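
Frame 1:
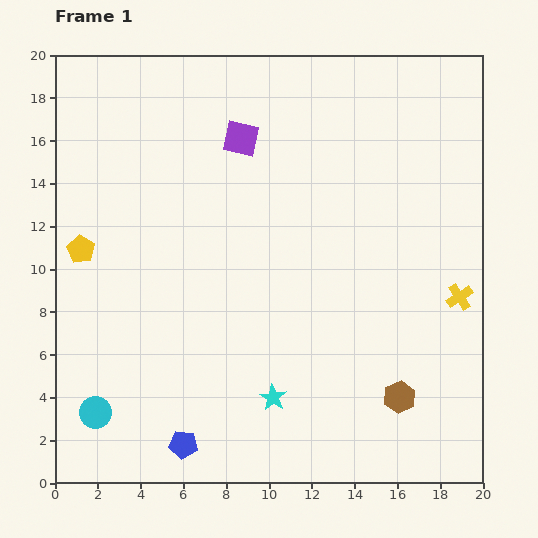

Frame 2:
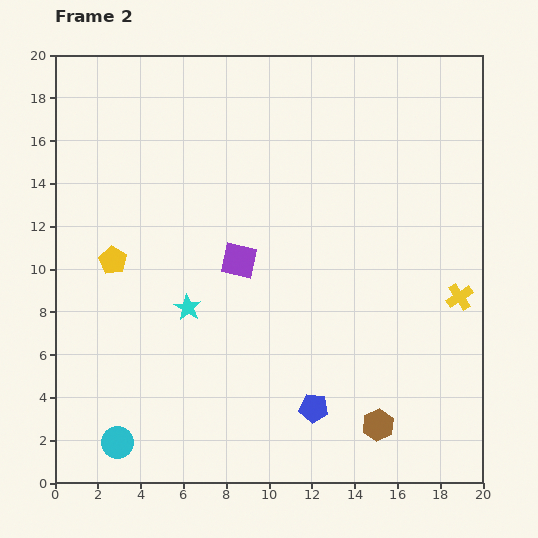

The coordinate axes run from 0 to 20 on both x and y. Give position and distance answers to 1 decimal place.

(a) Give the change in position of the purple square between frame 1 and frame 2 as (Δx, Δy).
(-0.1, -5.7)

The purple square was at (8.7, 16.1) in frame 1 and (8.6, 10.4) in frame 2.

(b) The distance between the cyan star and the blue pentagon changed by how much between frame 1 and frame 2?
+2.8

Distance in frame 1: 4.7. Distance in frame 2: 7.5.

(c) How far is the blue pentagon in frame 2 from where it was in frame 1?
6.3

The blue pentagon moved from (6.0, 1.8) to (12.1, 3.5), a distance of √(6.1² + 1.7²) ≈ 6.3.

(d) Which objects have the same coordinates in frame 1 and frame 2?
the yellow cross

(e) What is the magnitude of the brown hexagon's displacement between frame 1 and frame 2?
1.6

The brown hexagon moved from (16.1, 4.0) to (15.1, 2.7), a distance of √(1.0² + 1.3²) ≈ 1.6.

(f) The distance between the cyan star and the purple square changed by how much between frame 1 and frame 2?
-8.9

Distance in frame 1: 12.2. Distance in frame 2: 3.3.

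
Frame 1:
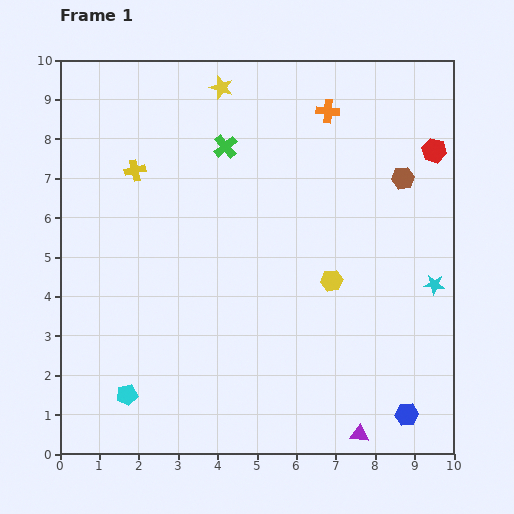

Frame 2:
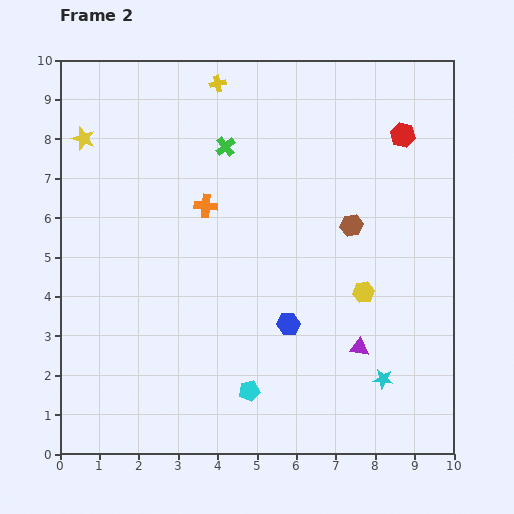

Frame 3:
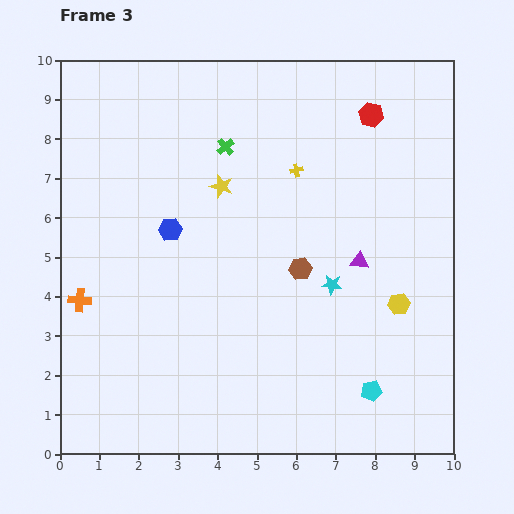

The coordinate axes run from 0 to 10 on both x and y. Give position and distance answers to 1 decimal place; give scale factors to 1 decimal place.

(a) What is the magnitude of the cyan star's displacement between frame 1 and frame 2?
2.7

The cyan star moved from (9.5, 4.3) to (8.2, 1.9), a distance of √(1.3² + 2.4²) ≈ 2.7.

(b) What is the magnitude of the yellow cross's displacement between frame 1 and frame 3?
4.1

The yellow cross moved from (1.9, 7.2) to (6.0, 7.2), a distance of √(4.1² + 0.0²) ≈ 4.1.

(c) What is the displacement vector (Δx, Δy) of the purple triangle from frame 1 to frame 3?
(0.0, 4.4)

The purple triangle was at (7.6, 0.5) in frame 1 and (7.6, 4.9) in frame 3.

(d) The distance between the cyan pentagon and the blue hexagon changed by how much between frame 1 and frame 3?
-0.6

Distance in frame 1: 7.1. Distance in frame 3: 6.5.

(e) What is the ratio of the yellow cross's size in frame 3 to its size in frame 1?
0.6×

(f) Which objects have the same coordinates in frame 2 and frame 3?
the green cross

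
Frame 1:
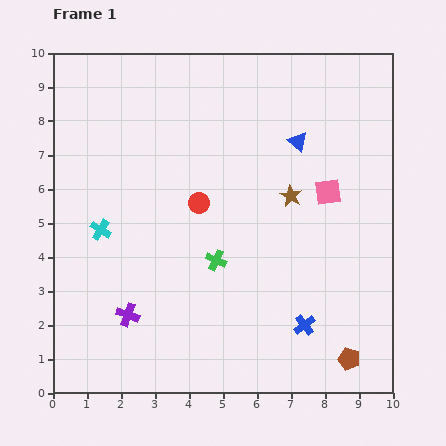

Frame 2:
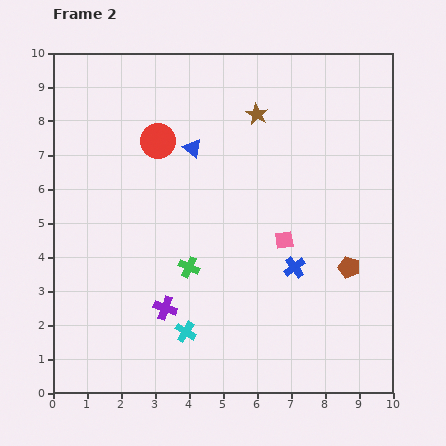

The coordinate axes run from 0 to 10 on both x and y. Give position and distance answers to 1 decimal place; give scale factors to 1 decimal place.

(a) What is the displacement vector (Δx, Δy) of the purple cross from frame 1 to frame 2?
(1.1, 0.2)

The purple cross was at (2.2, 2.3) in frame 1 and (3.3, 2.5) in frame 2.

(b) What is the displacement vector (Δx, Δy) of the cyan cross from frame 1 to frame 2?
(2.5, -3.0)

The cyan cross was at (1.4, 4.8) in frame 1 and (3.9, 1.8) in frame 2.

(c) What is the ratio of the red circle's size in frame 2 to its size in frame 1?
1.7×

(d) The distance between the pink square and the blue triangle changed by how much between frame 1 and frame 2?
+2.1

Distance in frame 1: 1.7. Distance in frame 2: 3.8.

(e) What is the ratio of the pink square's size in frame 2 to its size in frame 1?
0.7×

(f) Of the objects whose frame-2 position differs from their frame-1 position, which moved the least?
the green cross

(moved 0.8)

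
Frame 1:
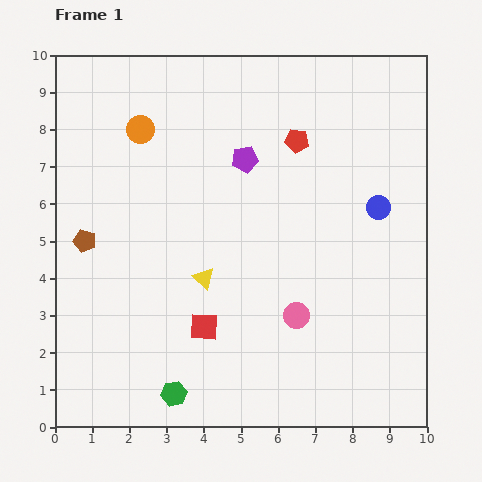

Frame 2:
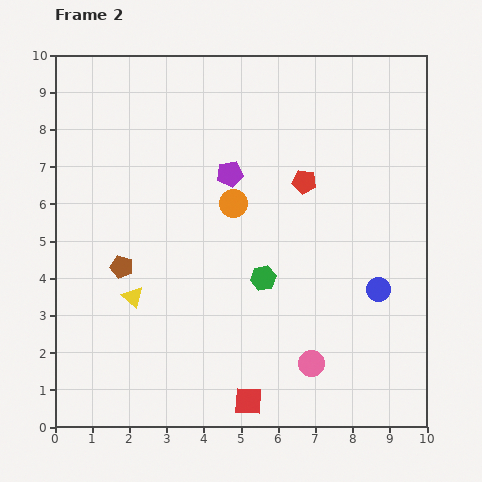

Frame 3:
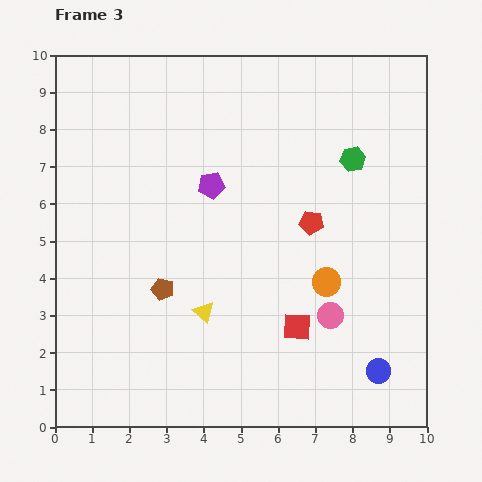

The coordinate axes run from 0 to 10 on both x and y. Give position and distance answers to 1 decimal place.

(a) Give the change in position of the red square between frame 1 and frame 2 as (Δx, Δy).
(1.2, -2.0)

The red square was at (4.0, 2.7) in frame 1 and (5.2, 0.7) in frame 2.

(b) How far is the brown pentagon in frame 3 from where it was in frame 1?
2.5

The brown pentagon moved from (0.8, 5.0) to (2.9, 3.7), a distance of √(2.1² + 1.3²) ≈ 2.5.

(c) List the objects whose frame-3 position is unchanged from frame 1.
none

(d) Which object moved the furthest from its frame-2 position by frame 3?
the green hexagon

(moved 4.0; next 3.3)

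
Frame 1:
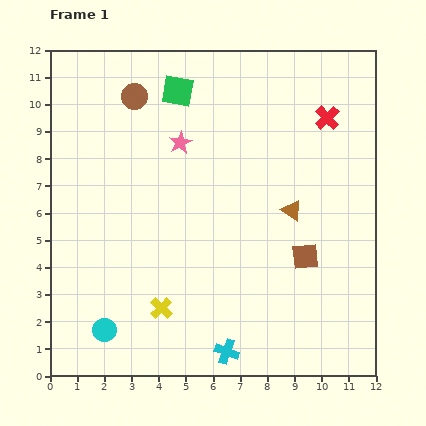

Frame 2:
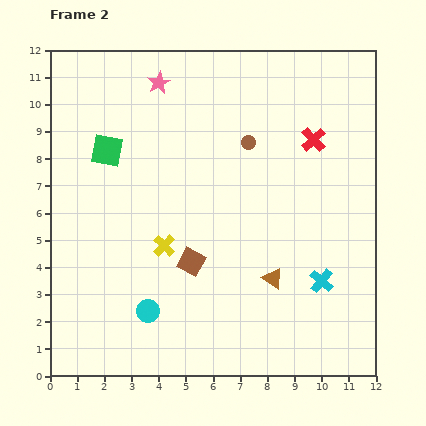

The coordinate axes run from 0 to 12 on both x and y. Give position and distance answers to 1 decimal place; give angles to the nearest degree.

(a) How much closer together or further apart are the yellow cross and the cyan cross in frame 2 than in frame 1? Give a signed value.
+3.0

Distance in frame 1: 2.9. Distance in frame 2: 5.9.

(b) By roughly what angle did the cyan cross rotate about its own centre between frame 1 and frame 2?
21° clockwise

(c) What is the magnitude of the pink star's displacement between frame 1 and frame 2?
2.3

The pink star moved from (4.8, 8.6) to (4.0, 10.8), a distance of √(0.8² + 2.2²) ≈ 2.3.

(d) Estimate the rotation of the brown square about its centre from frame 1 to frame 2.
35° clockwise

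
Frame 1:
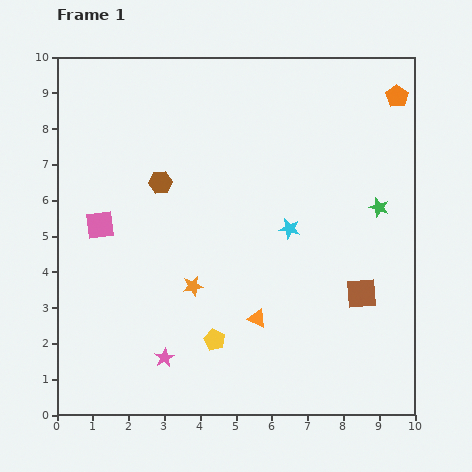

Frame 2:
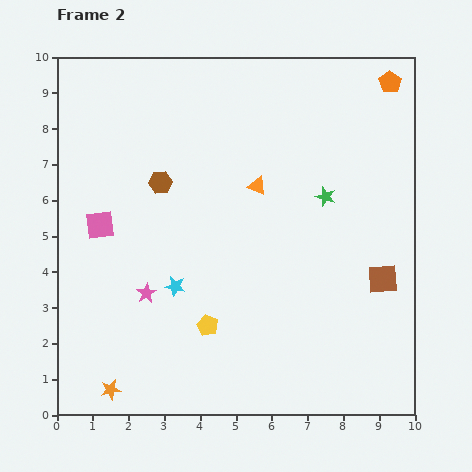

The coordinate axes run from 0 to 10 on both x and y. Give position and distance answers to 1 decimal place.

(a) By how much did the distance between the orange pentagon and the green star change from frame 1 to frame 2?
+0.6

Distance in frame 1: 3.1. Distance in frame 2: 3.7.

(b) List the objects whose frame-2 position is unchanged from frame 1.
the pink square, the brown hexagon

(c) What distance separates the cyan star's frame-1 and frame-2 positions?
3.6

The cyan star moved from (6.5, 5.2) to (3.3, 3.6), a distance of √(3.2² + 1.6²) ≈ 3.6.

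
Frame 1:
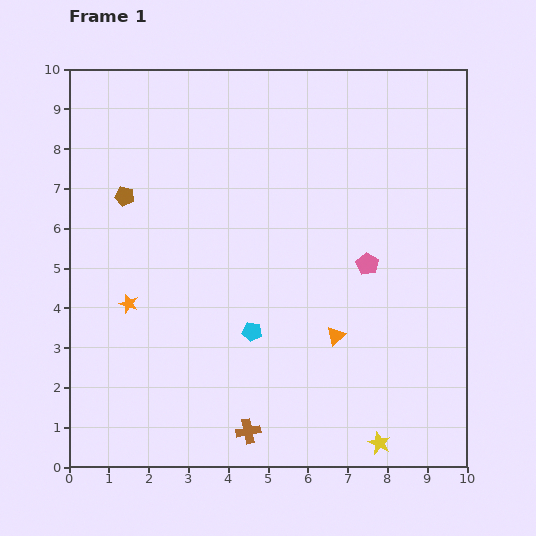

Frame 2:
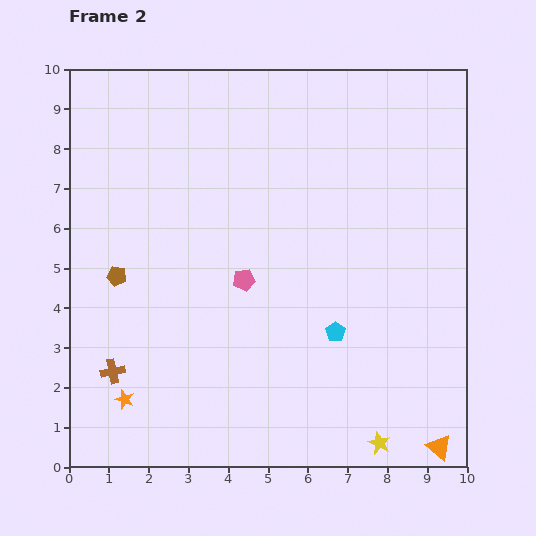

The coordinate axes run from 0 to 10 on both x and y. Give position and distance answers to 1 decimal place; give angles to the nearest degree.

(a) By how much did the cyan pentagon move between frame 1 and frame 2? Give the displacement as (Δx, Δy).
(2.1, 0.0)

The cyan pentagon was at (4.6, 3.4) in frame 1 and (6.7, 3.4) in frame 2.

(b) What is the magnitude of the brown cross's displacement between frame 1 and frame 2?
3.7

The brown cross moved from (4.5, 0.9) to (1.1, 2.4), a distance of √(3.4² + 1.5²) ≈ 3.7.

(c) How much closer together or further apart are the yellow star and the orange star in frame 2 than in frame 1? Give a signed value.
-0.7

Distance in frame 1: 7.2. Distance in frame 2: 6.5.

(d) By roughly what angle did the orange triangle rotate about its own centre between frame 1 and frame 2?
39° counter-clockwise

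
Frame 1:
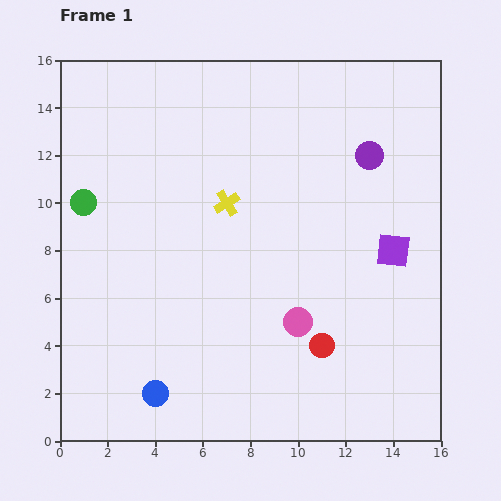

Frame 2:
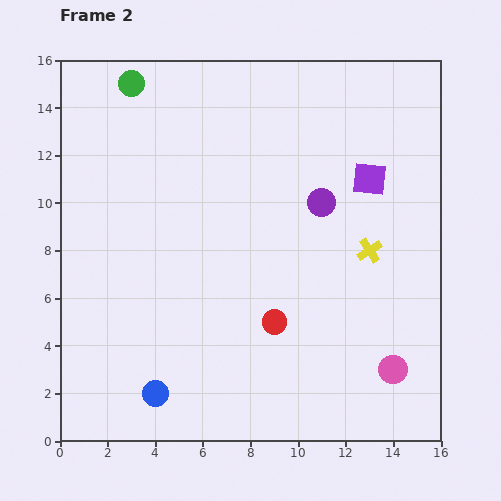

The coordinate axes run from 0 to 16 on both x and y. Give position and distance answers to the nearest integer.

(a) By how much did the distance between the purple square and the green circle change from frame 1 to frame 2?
-2

Distance in frame 1: 13. Distance in frame 2: 11.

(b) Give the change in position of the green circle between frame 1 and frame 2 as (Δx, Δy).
(2, 5)

The green circle was at (1, 10) in frame 1 and (3, 15) in frame 2.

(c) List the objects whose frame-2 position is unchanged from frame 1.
the blue circle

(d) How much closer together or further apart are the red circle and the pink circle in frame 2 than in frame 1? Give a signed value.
+4

Distance in frame 1: 1. Distance in frame 2: 5.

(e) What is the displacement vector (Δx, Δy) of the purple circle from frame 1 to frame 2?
(-2, -2)

The purple circle was at (13, 12) in frame 1 and (11, 10) in frame 2.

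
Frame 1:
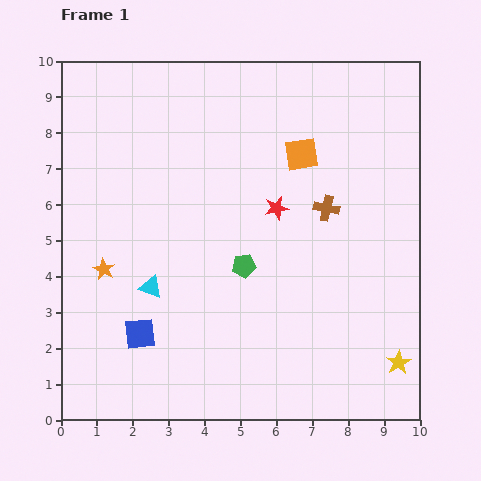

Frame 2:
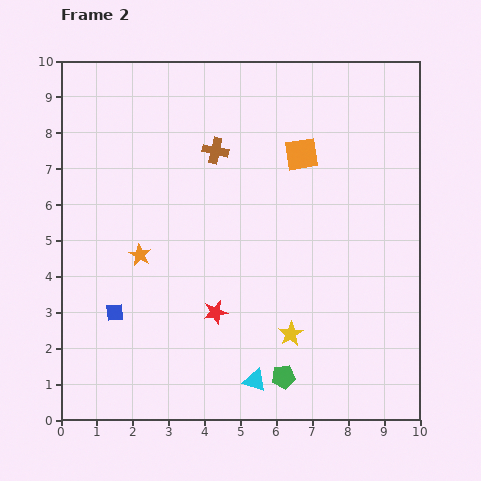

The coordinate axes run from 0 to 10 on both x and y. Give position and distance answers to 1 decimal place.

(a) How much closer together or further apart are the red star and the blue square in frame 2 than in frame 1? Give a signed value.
-2.4

Distance in frame 1: 5.2. Distance in frame 2: 2.8.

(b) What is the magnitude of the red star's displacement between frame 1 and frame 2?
3.4

The red star moved from (6.0, 5.9) to (4.3, 3.0), a distance of √(1.7² + 2.9²) ≈ 3.4.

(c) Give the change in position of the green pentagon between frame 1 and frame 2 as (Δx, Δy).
(1.1, -3.1)

The green pentagon was at (5.1, 4.3) in frame 1 and (6.2, 1.2) in frame 2.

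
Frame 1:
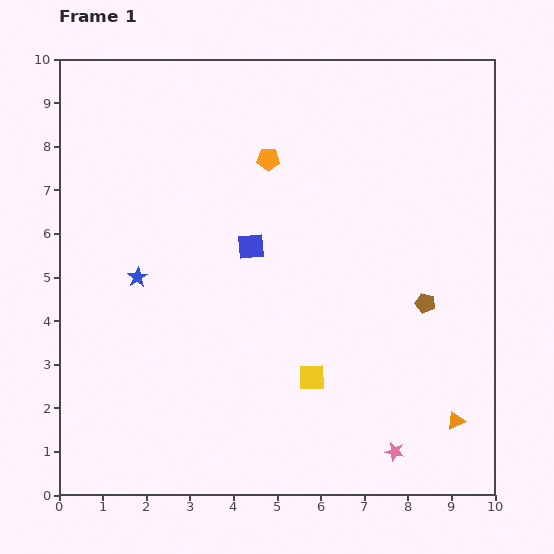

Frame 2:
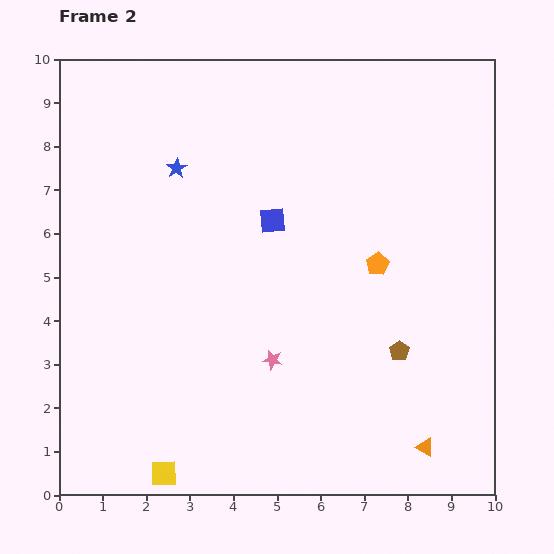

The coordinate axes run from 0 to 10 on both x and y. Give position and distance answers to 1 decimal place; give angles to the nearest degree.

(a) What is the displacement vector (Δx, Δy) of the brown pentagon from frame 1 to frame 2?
(-0.6, -1.1)

The brown pentagon was at (8.4, 4.4) in frame 1 and (7.8, 3.3) in frame 2.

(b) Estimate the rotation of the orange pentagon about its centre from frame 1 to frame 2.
31° counter-clockwise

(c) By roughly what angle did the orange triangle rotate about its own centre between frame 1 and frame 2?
54° clockwise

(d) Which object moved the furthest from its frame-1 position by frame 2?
the yellow square

(moved 4.0; next 3.5)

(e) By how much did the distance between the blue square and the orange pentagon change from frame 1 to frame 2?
+0.6

Distance in frame 1: 2.0. Distance in frame 2: 2.6.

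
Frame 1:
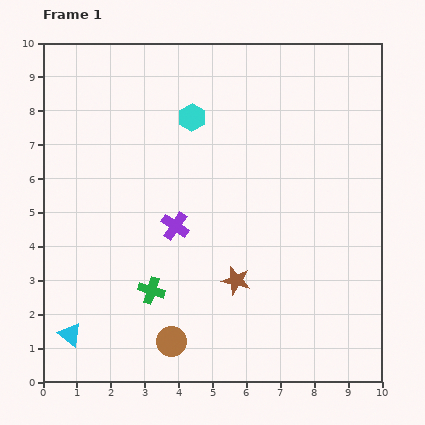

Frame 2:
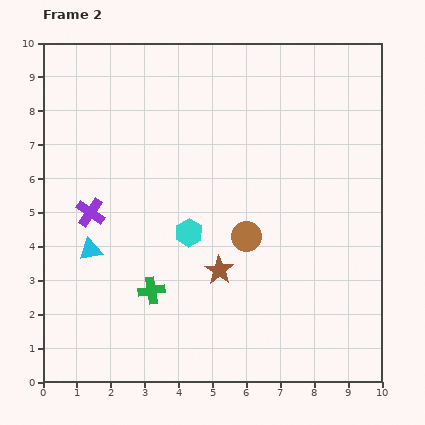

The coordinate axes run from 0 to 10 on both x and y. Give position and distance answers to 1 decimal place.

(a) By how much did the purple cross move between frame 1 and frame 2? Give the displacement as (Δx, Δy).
(-2.5, 0.4)

The purple cross was at (3.9, 4.6) in frame 1 and (1.4, 5.0) in frame 2.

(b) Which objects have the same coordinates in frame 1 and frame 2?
the green cross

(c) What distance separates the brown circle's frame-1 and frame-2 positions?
3.8

The brown circle moved from (3.8, 1.2) to (6.0, 4.3), a distance of √(2.2² + 3.1²) ≈ 3.8.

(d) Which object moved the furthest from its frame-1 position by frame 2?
the brown circle

(moved 3.8; next 3.4)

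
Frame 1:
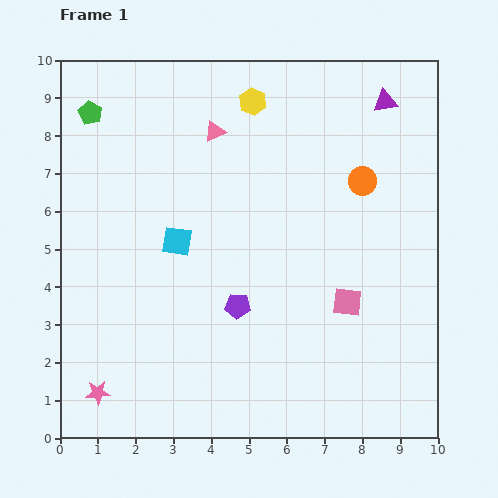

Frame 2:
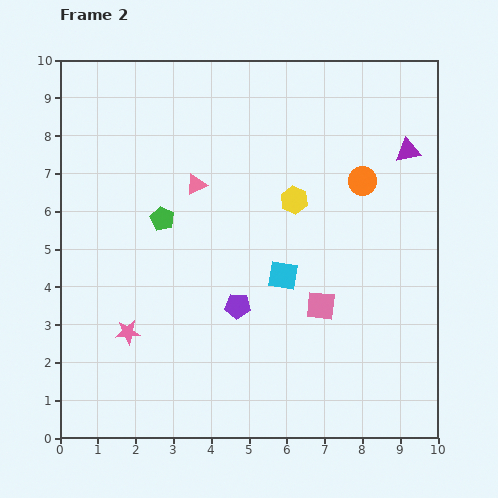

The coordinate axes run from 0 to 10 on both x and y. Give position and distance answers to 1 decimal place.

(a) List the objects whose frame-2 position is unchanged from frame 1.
the purple pentagon, the orange circle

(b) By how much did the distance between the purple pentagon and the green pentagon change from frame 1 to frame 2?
-3.4

Distance in frame 1: 6.4. Distance in frame 2: 3.0.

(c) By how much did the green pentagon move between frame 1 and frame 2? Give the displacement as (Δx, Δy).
(1.9, -2.8)

The green pentagon was at (0.8, 8.6) in frame 1 and (2.7, 5.8) in frame 2.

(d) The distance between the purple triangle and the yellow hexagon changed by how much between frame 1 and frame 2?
-0.2

Distance in frame 1: 3.5. Distance in frame 2: 3.3.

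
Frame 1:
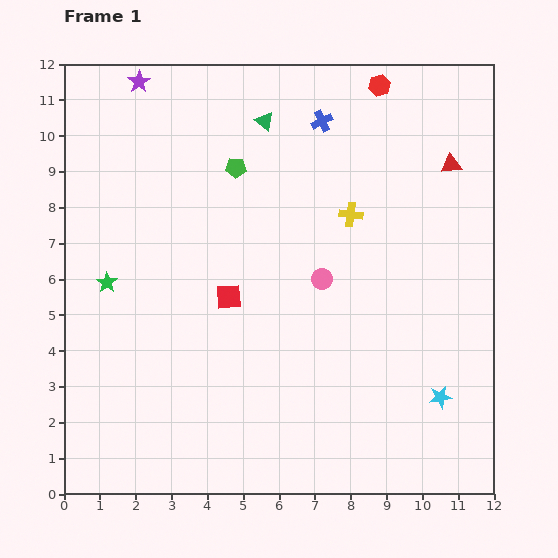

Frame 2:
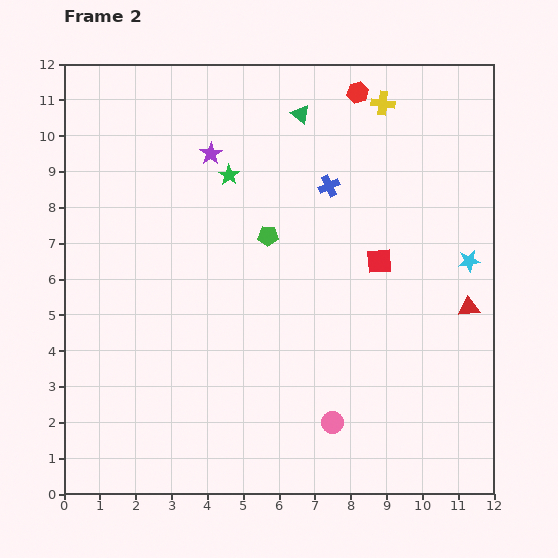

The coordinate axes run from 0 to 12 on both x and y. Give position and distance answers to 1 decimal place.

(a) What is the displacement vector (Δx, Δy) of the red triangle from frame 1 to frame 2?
(0.5, -4.0)

The red triangle was at (10.8, 9.2) in frame 1 and (11.3, 5.2) in frame 2.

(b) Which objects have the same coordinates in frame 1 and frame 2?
none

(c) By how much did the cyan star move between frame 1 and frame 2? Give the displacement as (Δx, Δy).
(0.8, 3.8)

The cyan star was at (10.5, 2.7) in frame 1 and (11.3, 6.5) in frame 2.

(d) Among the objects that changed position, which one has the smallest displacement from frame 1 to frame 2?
the red hexagon

(moved 0.6)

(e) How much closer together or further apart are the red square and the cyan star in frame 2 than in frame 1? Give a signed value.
-4.0

Distance in frame 1: 6.5. Distance in frame 2: 2.5.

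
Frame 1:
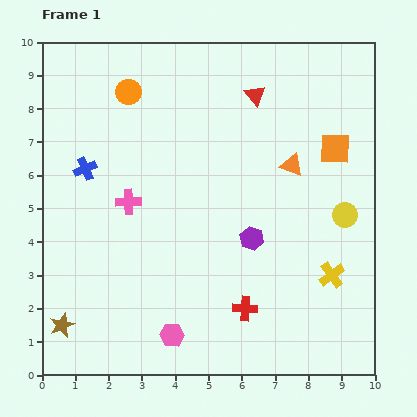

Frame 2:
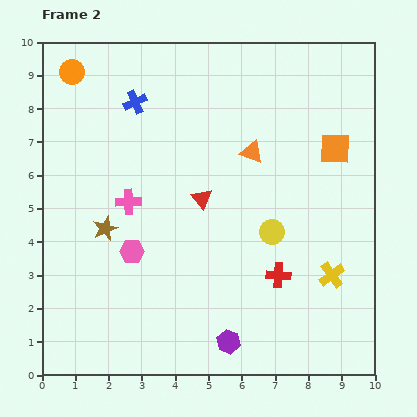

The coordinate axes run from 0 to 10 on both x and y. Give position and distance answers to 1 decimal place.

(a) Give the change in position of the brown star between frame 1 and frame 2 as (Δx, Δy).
(1.3, 2.9)

The brown star was at (0.6, 1.5) in frame 1 and (1.9, 4.4) in frame 2.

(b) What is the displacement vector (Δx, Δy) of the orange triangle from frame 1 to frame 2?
(-1.2, 0.4)

The orange triangle was at (7.5, 6.3) in frame 1 and (6.3, 6.7) in frame 2.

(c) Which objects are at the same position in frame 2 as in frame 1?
the yellow cross, the pink cross, the orange square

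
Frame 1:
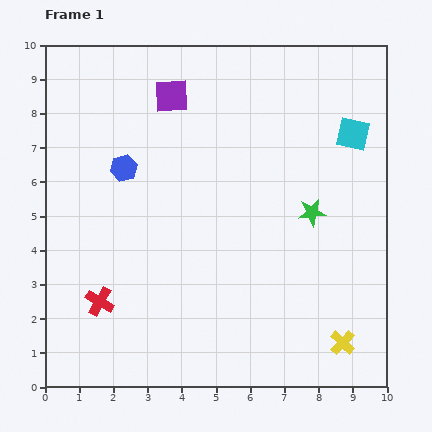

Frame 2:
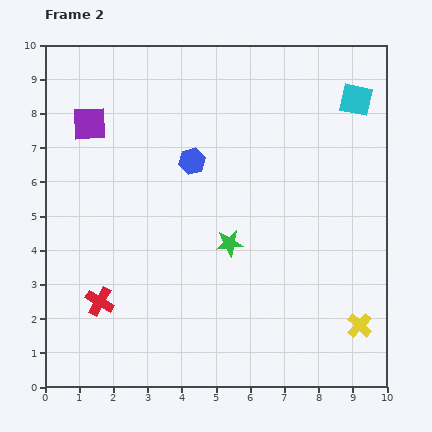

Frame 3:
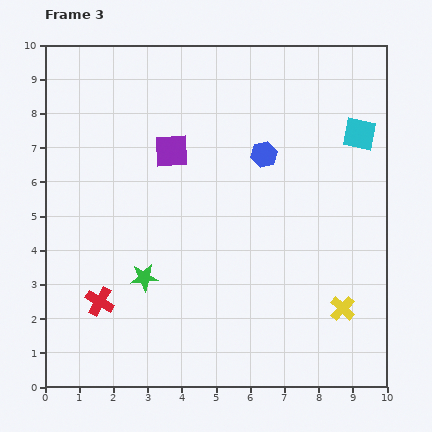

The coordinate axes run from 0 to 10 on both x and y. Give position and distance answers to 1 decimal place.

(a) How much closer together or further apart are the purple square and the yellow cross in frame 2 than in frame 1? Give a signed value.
+1.1

Distance in frame 1: 8.8. Distance in frame 2: 9.9.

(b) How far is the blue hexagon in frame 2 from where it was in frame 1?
2.0

The blue hexagon moved from (2.3, 6.4) to (4.3, 6.6), a distance of √(2.0² + 0.2²) ≈ 2.0.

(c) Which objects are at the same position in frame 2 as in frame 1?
the red cross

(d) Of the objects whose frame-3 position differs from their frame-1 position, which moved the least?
the cyan square

(moved 0.2)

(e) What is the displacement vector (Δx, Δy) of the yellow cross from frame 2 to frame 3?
(-0.5, 0.5)

The yellow cross was at (9.2, 1.8) in frame 2 and (8.7, 2.3) in frame 3.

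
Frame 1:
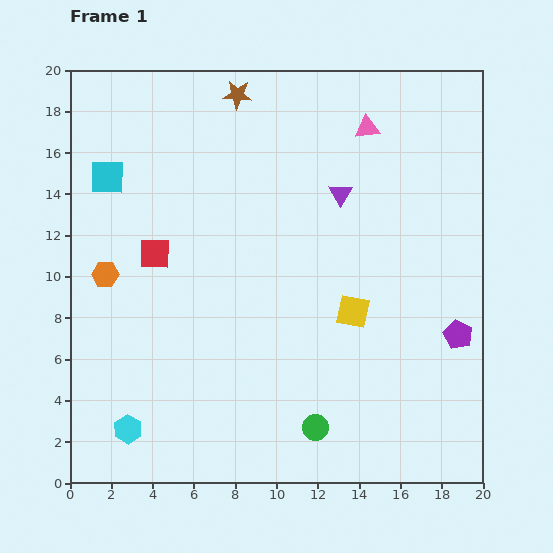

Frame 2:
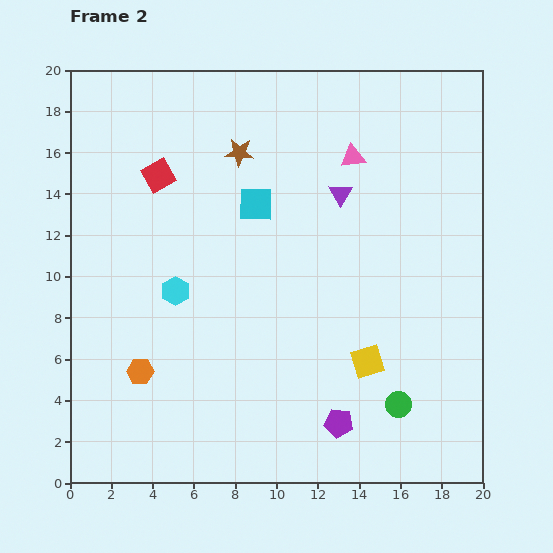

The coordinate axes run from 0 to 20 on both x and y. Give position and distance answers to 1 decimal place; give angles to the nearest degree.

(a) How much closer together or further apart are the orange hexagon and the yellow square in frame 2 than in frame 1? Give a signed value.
-1.1

Distance in frame 1: 12.1. Distance in frame 2: 11.0.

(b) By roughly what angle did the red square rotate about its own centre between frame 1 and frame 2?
30° counter-clockwise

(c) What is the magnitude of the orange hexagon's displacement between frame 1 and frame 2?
5.0

The orange hexagon moved from (1.7, 10.1) to (3.4, 5.4), a distance of √(1.7² + 4.7²) ≈ 5.0.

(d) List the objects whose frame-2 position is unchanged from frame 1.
the purple triangle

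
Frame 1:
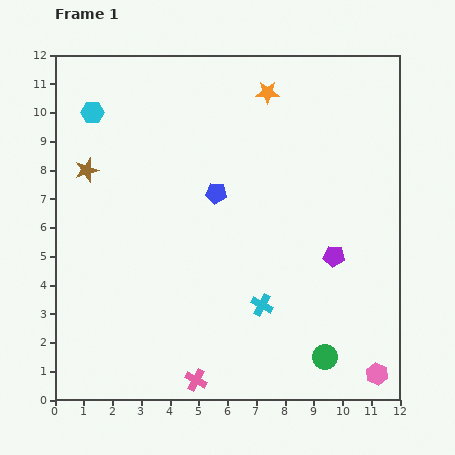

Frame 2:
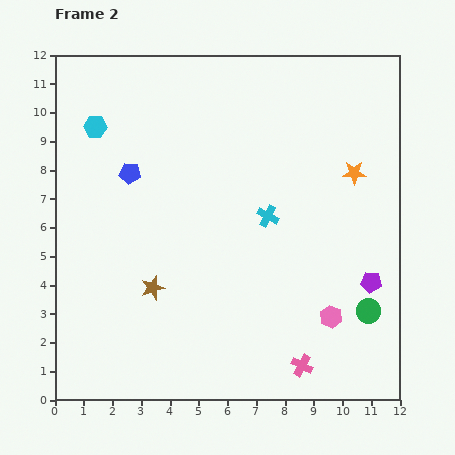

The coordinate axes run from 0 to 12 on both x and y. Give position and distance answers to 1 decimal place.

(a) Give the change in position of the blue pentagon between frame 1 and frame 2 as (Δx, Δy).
(-3.0, 0.7)

The blue pentagon was at (5.6, 7.2) in frame 1 and (2.6, 7.9) in frame 2.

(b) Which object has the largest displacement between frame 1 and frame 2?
the brown star

(moved 4.7; next 4.1)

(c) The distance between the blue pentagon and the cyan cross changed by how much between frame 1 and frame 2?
+0.8

Distance in frame 1: 4.2. Distance in frame 2: 5.0.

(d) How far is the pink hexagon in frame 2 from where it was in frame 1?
2.6

The pink hexagon moved from (11.2, 0.9) to (9.6, 2.9), a distance of √(1.6² + 2.0²) ≈ 2.6.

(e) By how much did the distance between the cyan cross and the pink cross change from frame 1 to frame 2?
+1.8

Distance in frame 1: 3.5. Distance in frame 2: 5.3.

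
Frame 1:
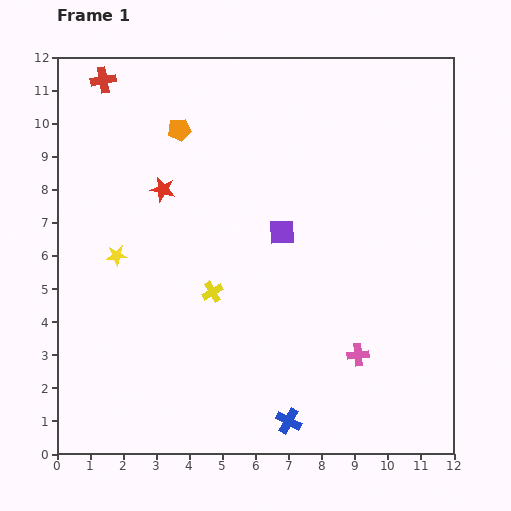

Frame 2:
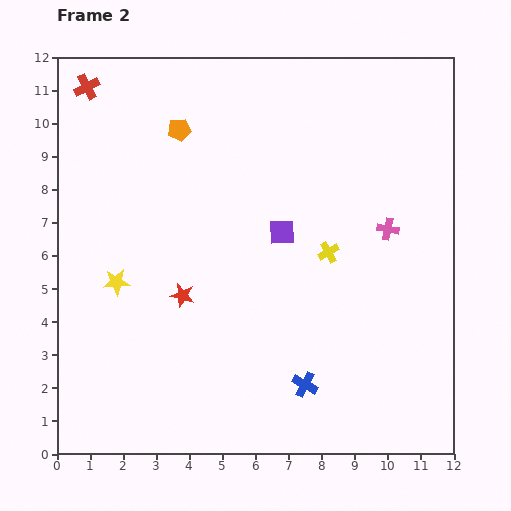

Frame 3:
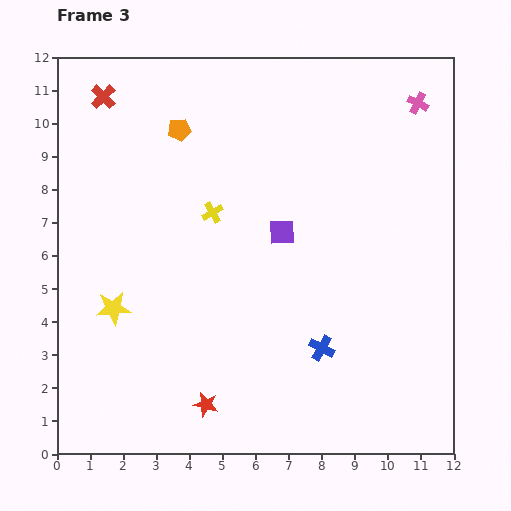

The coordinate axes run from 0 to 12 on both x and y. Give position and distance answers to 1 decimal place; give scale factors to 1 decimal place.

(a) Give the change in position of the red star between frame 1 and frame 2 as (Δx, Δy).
(0.6, -3.2)

The red star was at (3.2, 8.0) in frame 1 and (3.8, 4.8) in frame 2.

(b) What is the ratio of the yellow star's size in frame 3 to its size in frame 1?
1.7×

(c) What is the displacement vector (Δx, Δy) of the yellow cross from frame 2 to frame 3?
(-3.5, 1.2)

The yellow cross was at (8.2, 6.1) in frame 2 and (4.7, 7.3) in frame 3.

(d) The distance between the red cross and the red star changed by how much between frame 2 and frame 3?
+2.9

Distance in frame 2: 6.9. Distance in frame 3: 9.8.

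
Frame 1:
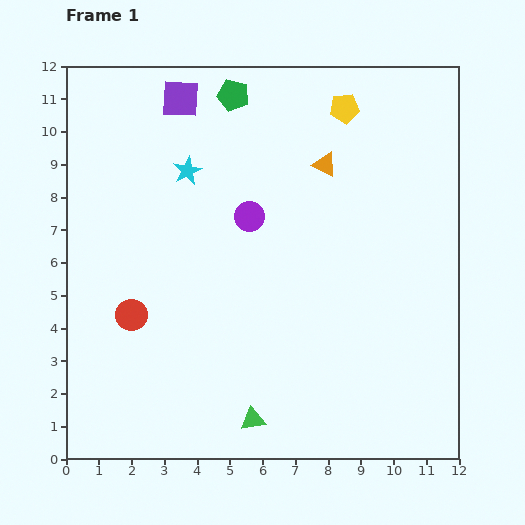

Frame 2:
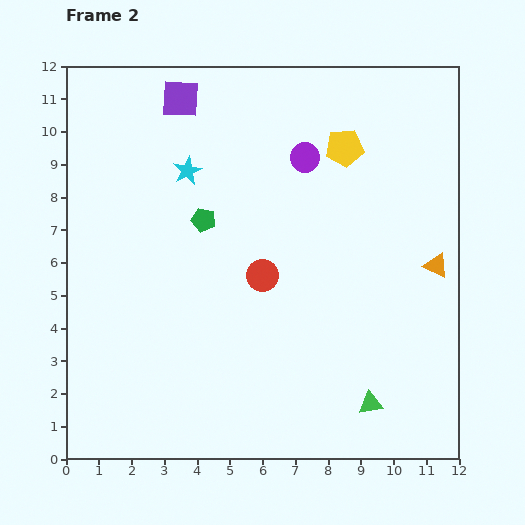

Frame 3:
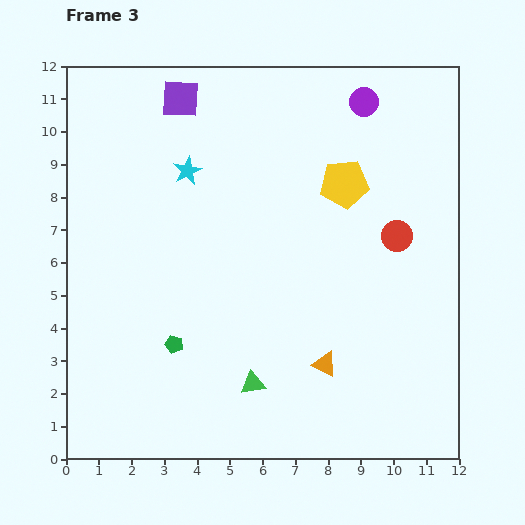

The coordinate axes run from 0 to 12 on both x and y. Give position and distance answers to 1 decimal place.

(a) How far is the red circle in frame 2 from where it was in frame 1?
4.2

The red circle moved from (2.0, 4.4) to (6.0, 5.6), a distance of √(4.0² + 1.2²) ≈ 4.2.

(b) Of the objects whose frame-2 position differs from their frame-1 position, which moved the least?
the yellow pentagon

(moved 1.2)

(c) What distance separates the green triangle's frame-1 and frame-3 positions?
1.1

The green triangle moved from (5.7, 1.2) to (5.7, 2.3), a distance of √(0.0² + 1.1²) ≈ 1.1.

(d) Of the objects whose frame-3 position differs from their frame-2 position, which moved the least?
the yellow pentagon

(moved 1.1)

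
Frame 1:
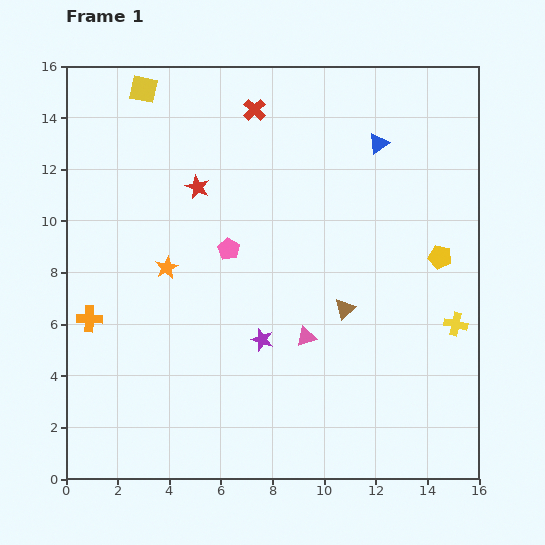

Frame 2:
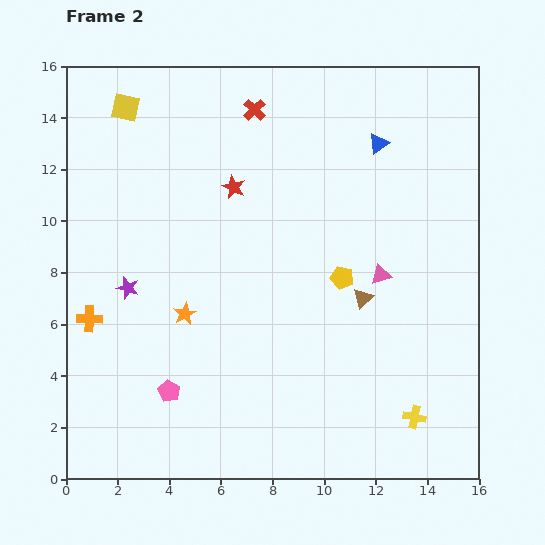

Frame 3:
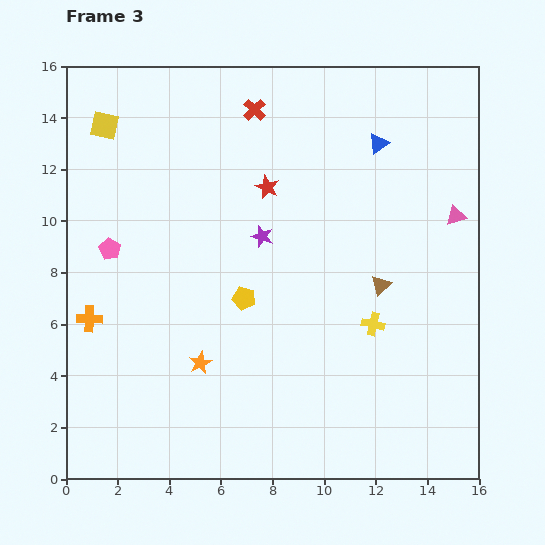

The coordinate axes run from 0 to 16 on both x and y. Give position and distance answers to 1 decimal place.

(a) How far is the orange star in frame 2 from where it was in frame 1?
1.9

The orange star moved from (3.9, 8.2) to (4.6, 6.4), a distance of √(0.7² + 1.8²) ≈ 1.9.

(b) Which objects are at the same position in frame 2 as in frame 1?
the red cross, the orange cross, the blue triangle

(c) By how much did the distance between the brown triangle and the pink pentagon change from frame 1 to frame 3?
+5.5

Distance in frame 1: 5.1. Distance in frame 3: 10.6.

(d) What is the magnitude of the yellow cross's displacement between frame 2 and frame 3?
3.9

The yellow cross moved from (13.5, 2.4) to (11.9, 6.0), a distance of √(1.6² + 3.6²) ≈ 3.9.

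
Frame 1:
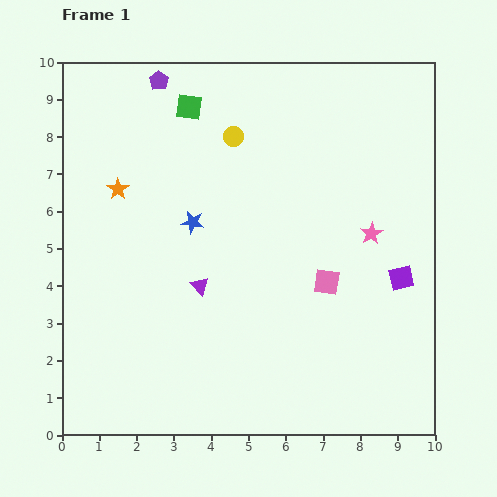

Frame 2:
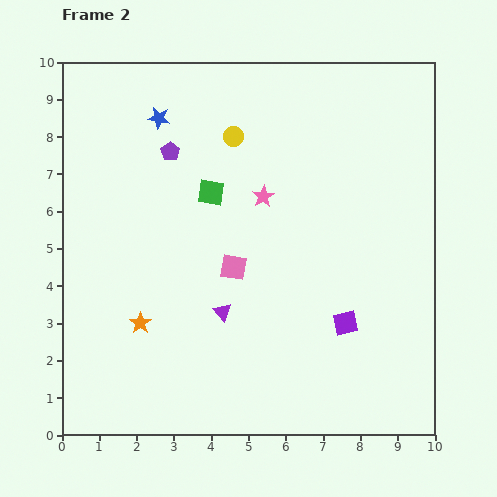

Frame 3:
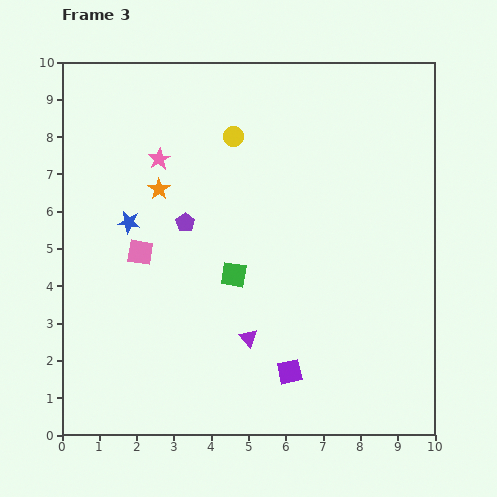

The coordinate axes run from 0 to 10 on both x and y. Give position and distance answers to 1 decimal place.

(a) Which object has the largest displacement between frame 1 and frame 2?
the orange star

(moved 3.6; next 3.1)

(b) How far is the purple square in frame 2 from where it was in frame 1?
1.9

The purple square moved from (9.1, 4.2) to (7.6, 3.0), a distance of √(1.5² + 1.2²) ≈ 1.9.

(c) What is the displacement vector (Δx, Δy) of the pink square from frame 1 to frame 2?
(-2.5, 0.4)

The pink square was at (7.1, 4.1) in frame 1 and (4.6, 4.5) in frame 2.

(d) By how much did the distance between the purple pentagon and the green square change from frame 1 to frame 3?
+0.8

Distance in frame 1: 1.1. Distance in frame 3: 1.9.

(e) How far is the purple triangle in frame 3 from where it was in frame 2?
1.0

The purple triangle moved from (4.3, 3.3) to (5.0, 2.6), a distance of √(0.7² + 0.7²) ≈ 1.0.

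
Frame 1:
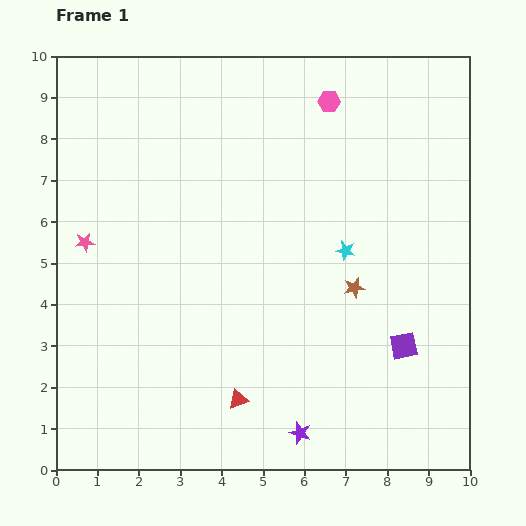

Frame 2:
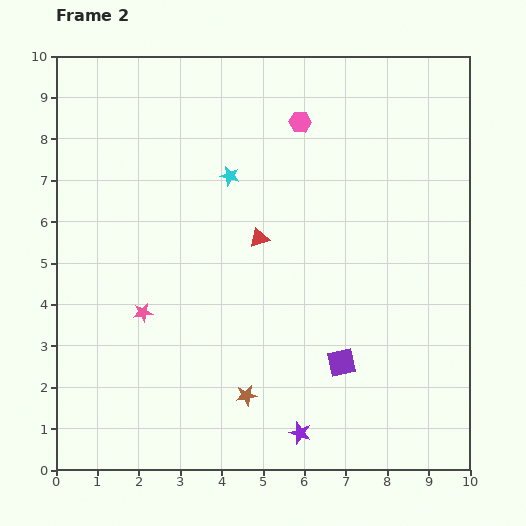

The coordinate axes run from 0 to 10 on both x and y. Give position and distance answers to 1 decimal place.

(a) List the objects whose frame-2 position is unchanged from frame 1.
the purple star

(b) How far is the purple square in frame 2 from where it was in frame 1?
1.6

The purple square moved from (8.4, 3.0) to (6.9, 2.6), a distance of √(1.5² + 0.4²) ≈ 1.6.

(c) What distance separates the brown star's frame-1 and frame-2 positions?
3.7

The brown star moved from (7.2, 4.4) to (4.6, 1.8), a distance of √(2.6² + 2.6²) ≈ 3.7.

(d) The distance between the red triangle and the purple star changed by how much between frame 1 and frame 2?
+3.1

Distance in frame 1: 1.7. Distance in frame 2: 4.8.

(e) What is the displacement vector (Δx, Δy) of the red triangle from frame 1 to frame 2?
(0.5, 3.9)

The red triangle was at (4.4, 1.7) in frame 1 and (4.9, 5.6) in frame 2.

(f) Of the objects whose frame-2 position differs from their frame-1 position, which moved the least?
the pink hexagon

(moved 0.9)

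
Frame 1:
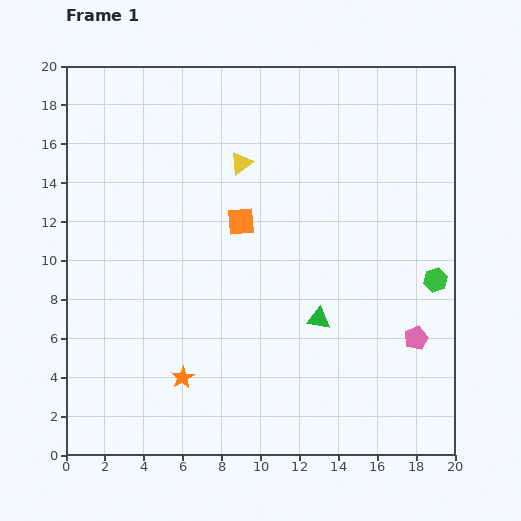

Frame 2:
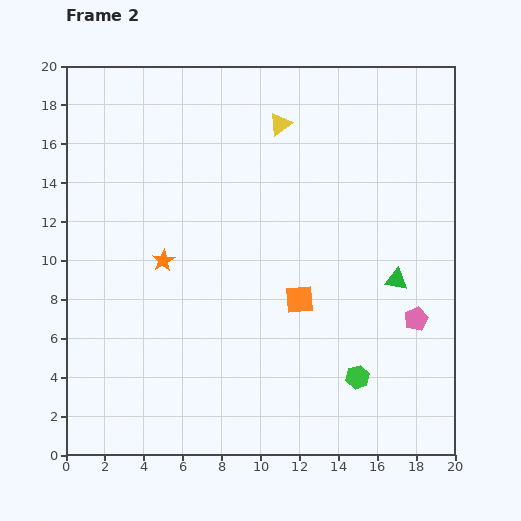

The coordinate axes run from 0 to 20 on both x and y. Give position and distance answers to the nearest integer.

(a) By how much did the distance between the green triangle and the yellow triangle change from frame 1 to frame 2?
+1

Distance in frame 1: 9. Distance in frame 2: 10.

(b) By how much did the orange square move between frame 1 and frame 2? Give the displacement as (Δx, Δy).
(3, -4)

The orange square was at (9, 12) in frame 1 and (12, 8) in frame 2.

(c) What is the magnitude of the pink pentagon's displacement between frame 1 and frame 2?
1

The pink pentagon moved from (18, 6) to (18, 7), a distance of √(0² + 1²) ≈ 1.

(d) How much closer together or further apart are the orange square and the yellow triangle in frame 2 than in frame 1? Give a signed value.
+6

Distance in frame 1: 3. Distance in frame 2: 9.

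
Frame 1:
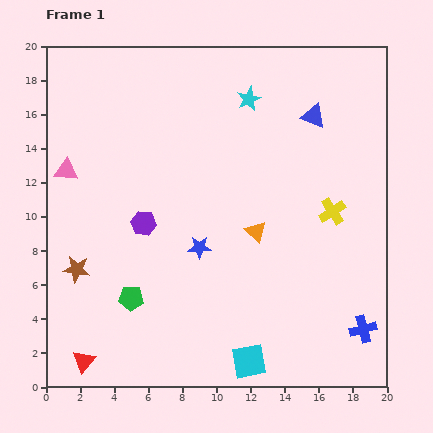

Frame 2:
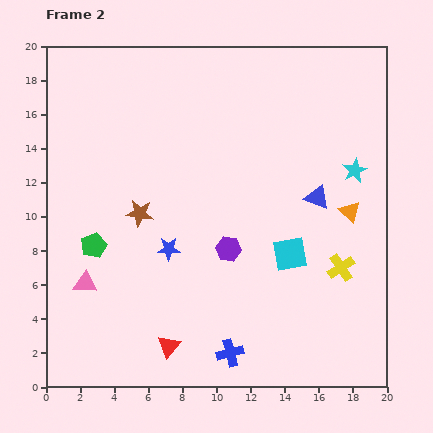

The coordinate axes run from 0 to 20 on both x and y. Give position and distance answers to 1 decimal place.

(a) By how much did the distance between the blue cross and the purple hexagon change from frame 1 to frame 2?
-8.2

Distance in frame 1: 14.3. Distance in frame 2: 6.1.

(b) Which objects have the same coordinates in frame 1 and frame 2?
none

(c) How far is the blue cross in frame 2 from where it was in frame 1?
7.9

The blue cross moved from (18.6, 3.4) to (10.8, 2.0), a distance of √(7.8² + 1.4²) ≈ 7.9.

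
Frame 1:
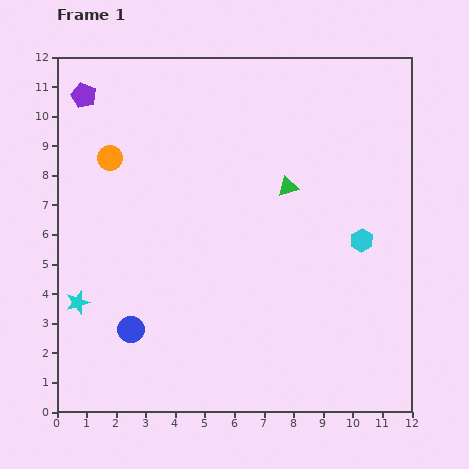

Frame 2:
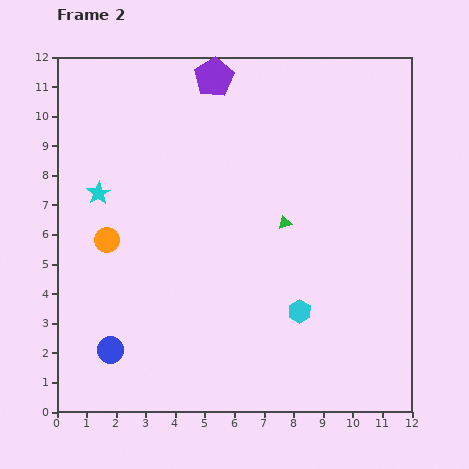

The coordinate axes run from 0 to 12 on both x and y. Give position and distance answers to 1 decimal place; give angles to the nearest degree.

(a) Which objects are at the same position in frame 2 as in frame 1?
none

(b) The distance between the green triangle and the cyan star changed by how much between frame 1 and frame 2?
-1.7

Distance in frame 1: 8.1. Distance in frame 2: 6.4.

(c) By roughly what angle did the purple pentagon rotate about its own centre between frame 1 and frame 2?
17° clockwise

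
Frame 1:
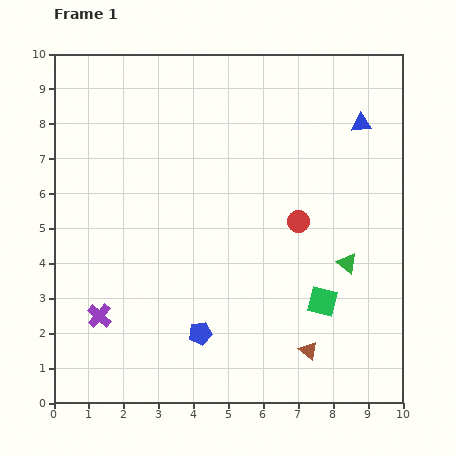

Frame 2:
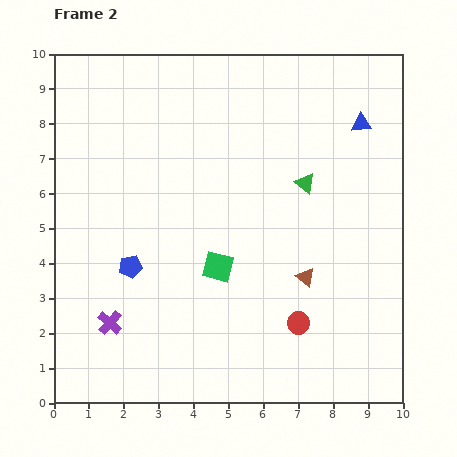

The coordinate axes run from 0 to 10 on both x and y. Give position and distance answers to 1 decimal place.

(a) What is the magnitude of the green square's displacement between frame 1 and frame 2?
3.2

The green square moved from (7.7, 2.9) to (4.7, 3.9), a distance of √(3.0² + 1.0²) ≈ 3.2.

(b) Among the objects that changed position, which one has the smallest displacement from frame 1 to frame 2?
the purple cross

(moved 0.4)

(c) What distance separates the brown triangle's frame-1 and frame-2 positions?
2.1

The brown triangle moved from (7.3, 1.5) to (7.2, 3.6), a distance of √(0.1² + 2.1²) ≈ 2.1.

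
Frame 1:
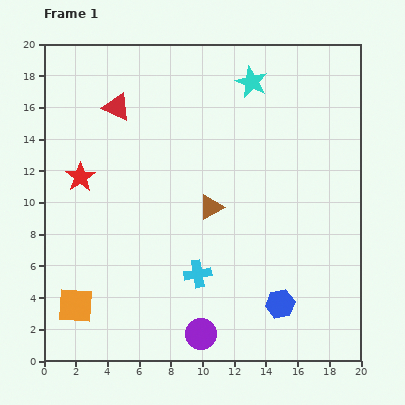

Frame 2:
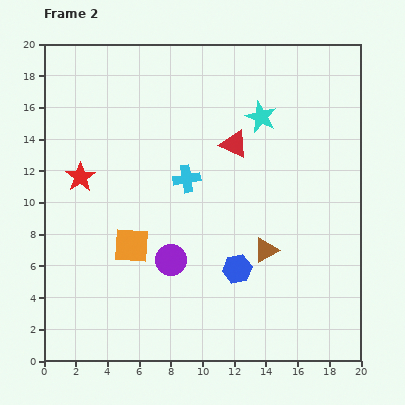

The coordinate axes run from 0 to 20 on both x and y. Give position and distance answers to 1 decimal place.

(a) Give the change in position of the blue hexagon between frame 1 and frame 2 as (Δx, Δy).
(-2.7, 2.2)

The blue hexagon was at (14.9, 3.6) in frame 1 and (12.2, 5.8) in frame 2.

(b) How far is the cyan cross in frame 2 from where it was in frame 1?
6.0

The cyan cross moved from (9.7, 5.5) to (9.0, 11.5), a distance of √(0.7² + 6.0²) ≈ 6.0.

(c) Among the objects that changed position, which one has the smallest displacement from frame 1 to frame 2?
the cyan star

(moved 2.3)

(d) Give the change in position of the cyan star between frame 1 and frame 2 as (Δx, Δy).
(0.6, -2.2)

The cyan star was at (13.1, 17.6) in frame 1 and (13.7, 15.4) in frame 2.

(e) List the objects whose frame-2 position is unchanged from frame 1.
the red star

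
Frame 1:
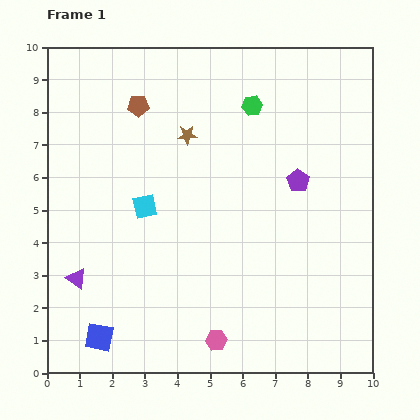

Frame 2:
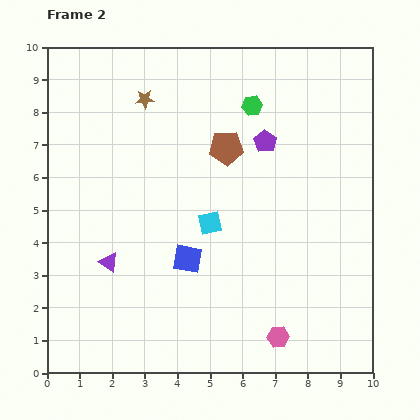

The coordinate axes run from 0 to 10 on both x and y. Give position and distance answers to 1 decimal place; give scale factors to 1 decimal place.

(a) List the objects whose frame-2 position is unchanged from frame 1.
the green hexagon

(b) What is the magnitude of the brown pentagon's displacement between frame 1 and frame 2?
3.0

The brown pentagon moved from (2.8, 8.2) to (5.5, 6.9), a distance of √(2.7² + 1.3²) ≈ 3.0.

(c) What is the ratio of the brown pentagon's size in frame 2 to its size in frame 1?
1.6×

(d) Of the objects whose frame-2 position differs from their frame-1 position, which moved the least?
the purple triangle

(moved 1.1)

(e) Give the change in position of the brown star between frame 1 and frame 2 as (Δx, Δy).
(-1.3, 1.1)

The brown star was at (4.3, 7.3) in frame 1 and (3.0, 8.4) in frame 2.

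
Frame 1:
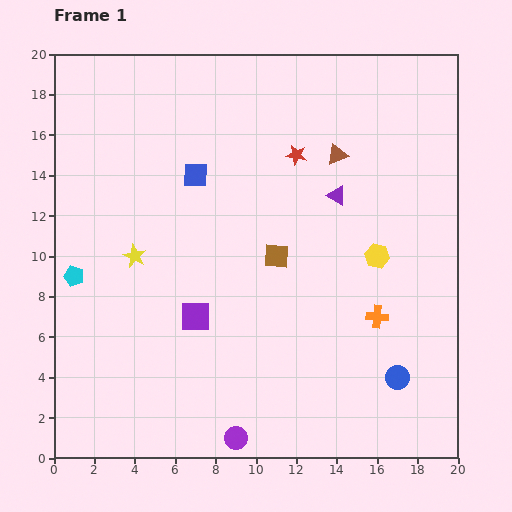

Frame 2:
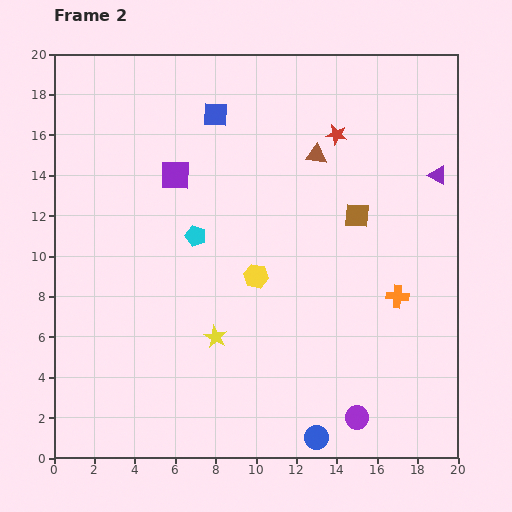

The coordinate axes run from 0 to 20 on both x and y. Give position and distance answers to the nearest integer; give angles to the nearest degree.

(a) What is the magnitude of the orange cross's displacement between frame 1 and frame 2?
1

The orange cross moved from (16, 7) to (17, 8), a distance of √(1² + 1²) ≈ 1.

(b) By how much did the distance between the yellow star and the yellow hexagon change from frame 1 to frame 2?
-8

Distance in frame 1: 12. Distance in frame 2: 4.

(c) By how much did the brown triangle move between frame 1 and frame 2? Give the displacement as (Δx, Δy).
(-1, 0)

The brown triangle was at (14, 15) in frame 1 and (13, 15) in frame 2.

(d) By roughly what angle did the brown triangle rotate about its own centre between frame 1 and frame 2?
28° clockwise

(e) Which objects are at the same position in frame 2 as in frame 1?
none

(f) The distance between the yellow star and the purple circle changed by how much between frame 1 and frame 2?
-2

Distance in frame 1: 10. Distance in frame 2: 8.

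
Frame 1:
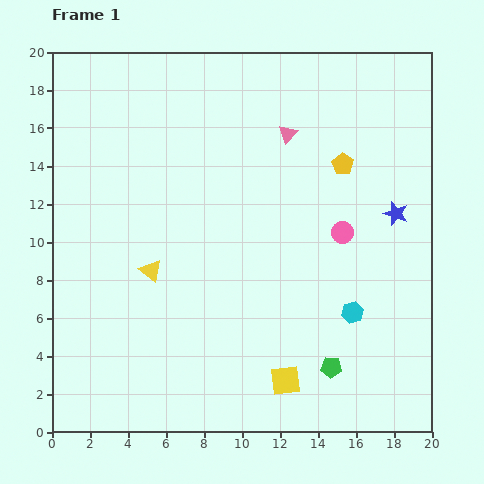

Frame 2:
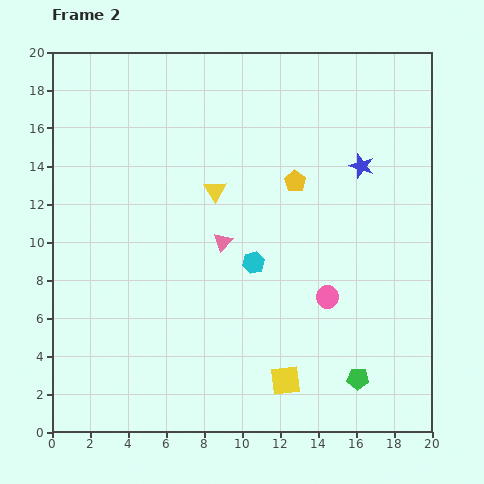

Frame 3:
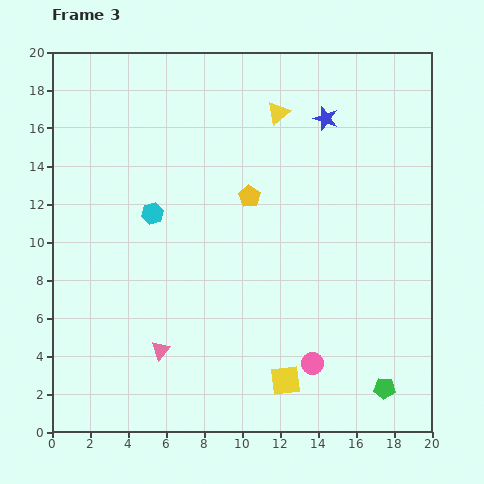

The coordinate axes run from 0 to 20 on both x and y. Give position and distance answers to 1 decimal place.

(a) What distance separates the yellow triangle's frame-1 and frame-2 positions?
5.4

The yellow triangle moved from (5.2, 8.5) to (8.6, 12.7), a distance of √(3.4² + 4.2²) ≈ 5.4.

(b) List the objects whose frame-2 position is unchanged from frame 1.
the yellow square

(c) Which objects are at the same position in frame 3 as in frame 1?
the yellow square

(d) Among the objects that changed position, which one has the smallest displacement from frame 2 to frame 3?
the green pentagon

(moved 1.5)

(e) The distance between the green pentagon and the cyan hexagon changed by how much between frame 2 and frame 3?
+7.1

Distance in frame 2: 8.2. Distance in frame 3: 15.3.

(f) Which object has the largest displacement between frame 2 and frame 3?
the pink triangle

(moved 6.6; next 5.9)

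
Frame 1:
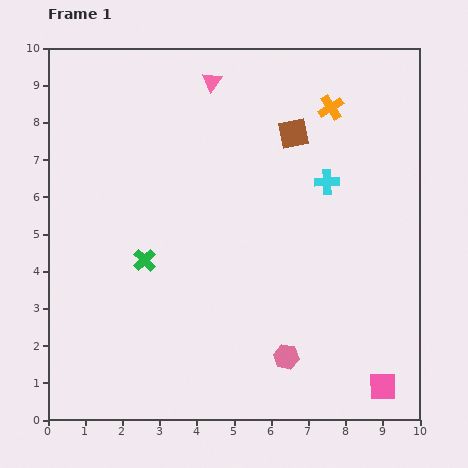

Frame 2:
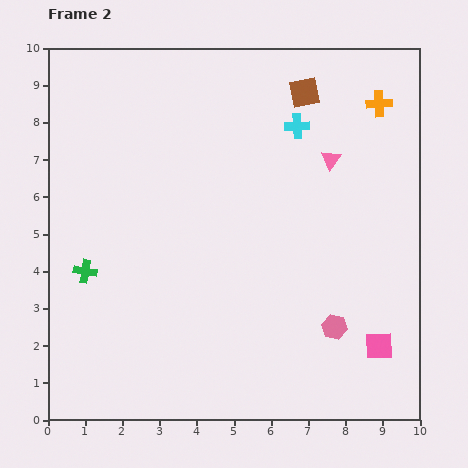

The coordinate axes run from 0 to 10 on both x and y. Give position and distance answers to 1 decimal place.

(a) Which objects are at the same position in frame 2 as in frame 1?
none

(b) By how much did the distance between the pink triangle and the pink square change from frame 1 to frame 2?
-4.2

Distance in frame 1: 9.4. Distance in frame 2: 5.2.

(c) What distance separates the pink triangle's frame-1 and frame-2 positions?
3.8

The pink triangle moved from (4.4, 9.1) to (7.6, 7.0), a distance of √(3.2² + 2.1²) ≈ 3.8.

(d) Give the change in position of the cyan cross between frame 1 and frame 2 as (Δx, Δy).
(-0.8, 1.5)

The cyan cross was at (7.5, 6.4) in frame 1 and (6.7, 7.9) in frame 2.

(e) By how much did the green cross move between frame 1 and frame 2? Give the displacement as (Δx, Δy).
(-1.6, -0.3)

The green cross was at (2.6, 4.3) in frame 1 and (1.0, 4.0) in frame 2.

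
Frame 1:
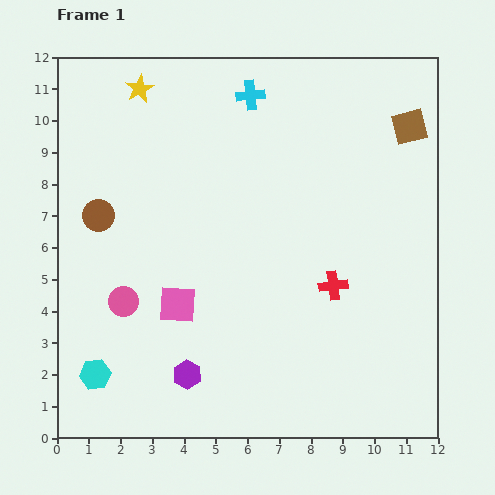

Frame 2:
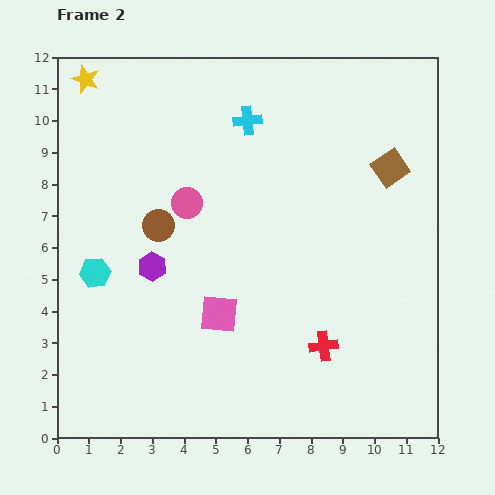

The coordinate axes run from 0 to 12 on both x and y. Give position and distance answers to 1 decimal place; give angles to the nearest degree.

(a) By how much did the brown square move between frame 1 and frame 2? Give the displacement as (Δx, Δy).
(-0.6, -1.3)

The brown square was at (11.1, 9.8) in frame 1 and (10.5, 8.5) in frame 2.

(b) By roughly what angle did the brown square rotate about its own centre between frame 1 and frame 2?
20° counter-clockwise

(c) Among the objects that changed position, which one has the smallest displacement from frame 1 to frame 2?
the cyan cross

(moved 0.8)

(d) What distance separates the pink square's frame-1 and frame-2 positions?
1.3

The pink square moved from (3.8, 4.2) to (5.1, 3.9), a distance of √(1.3² + 0.3²) ≈ 1.3.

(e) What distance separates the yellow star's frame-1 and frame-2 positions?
1.7

The yellow star moved from (2.6, 11.0) to (0.9, 11.3), a distance of √(1.7² + 0.3²) ≈ 1.7.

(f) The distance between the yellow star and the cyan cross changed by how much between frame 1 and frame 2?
+1.8

Distance in frame 1: 3.5. Distance in frame 2: 5.3.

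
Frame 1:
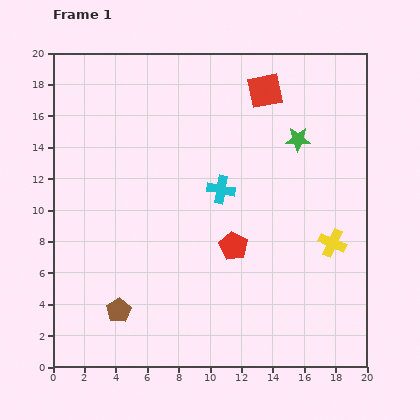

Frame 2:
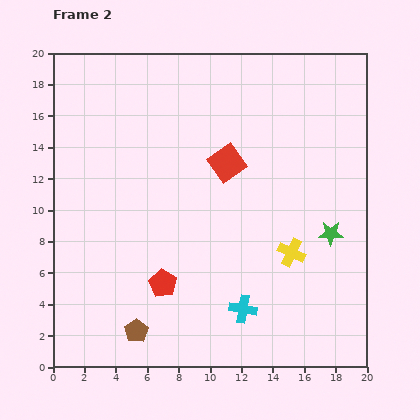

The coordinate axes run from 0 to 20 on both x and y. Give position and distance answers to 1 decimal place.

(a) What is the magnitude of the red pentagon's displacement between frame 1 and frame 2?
5.1

The red pentagon moved from (11.5, 7.7) to (7.0, 5.3), a distance of √(4.5² + 2.4²) ≈ 5.1.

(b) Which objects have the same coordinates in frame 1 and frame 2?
none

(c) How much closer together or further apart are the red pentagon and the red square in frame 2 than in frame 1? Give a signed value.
-1.4

Distance in frame 1: 10.1. Distance in frame 2: 8.7.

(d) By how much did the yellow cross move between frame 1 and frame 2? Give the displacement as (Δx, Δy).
(-2.6, -0.6)

The yellow cross was at (17.8, 7.9) in frame 1 and (15.2, 7.3) in frame 2.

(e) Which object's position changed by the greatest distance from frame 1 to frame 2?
the cyan cross

(moved 7.7; next 6.4)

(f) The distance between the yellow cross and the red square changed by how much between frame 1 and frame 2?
-3.6

Distance in frame 1: 10.6. Distance in frame 2: 7.0.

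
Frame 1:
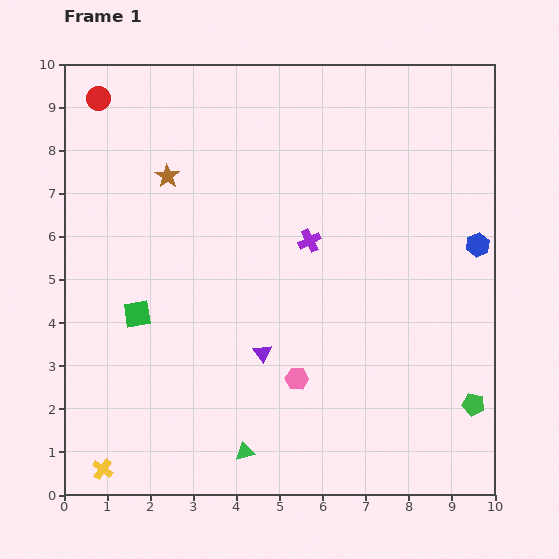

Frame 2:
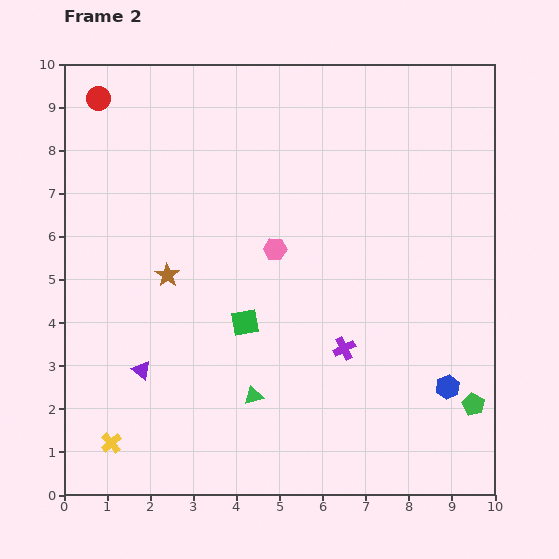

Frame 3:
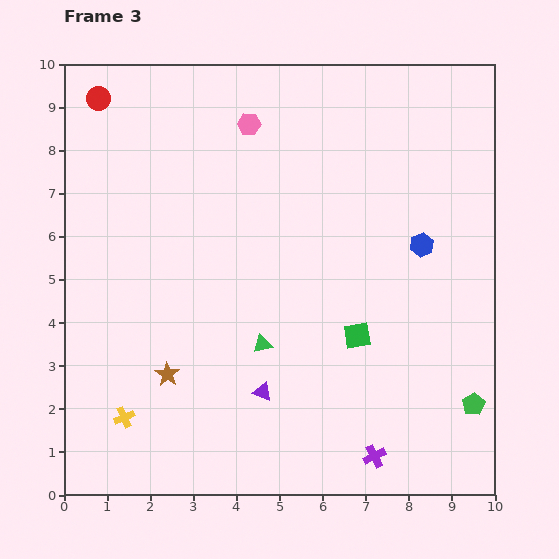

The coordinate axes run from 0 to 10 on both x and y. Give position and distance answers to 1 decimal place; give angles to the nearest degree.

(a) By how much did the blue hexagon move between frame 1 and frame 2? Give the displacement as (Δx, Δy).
(-0.7, -3.3)

The blue hexagon was at (9.6, 5.8) in frame 1 and (8.9, 2.5) in frame 2.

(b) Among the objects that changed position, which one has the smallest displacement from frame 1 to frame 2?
the yellow cross

(moved 0.6)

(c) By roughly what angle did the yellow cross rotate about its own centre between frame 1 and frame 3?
32° clockwise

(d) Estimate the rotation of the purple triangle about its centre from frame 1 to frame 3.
33° counter-clockwise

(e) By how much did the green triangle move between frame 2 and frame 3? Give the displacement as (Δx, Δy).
(0.2, 1.2)

The green triangle was at (4.4, 2.3) in frame 2 and (4.6, 3.5) in frame 3.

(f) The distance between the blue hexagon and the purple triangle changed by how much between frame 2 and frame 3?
-2.1

Distance in frame 2: 7.1. Distance in frame 3: 5.0.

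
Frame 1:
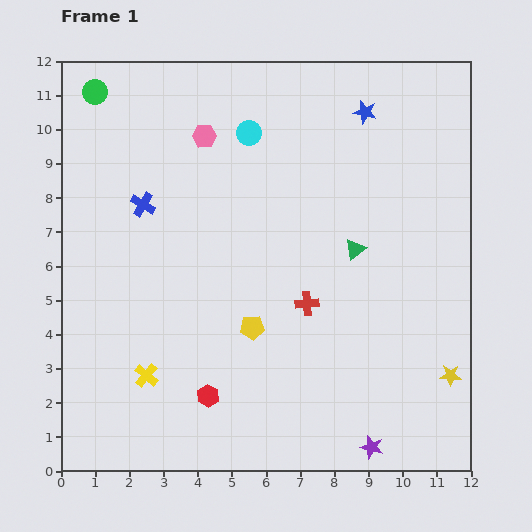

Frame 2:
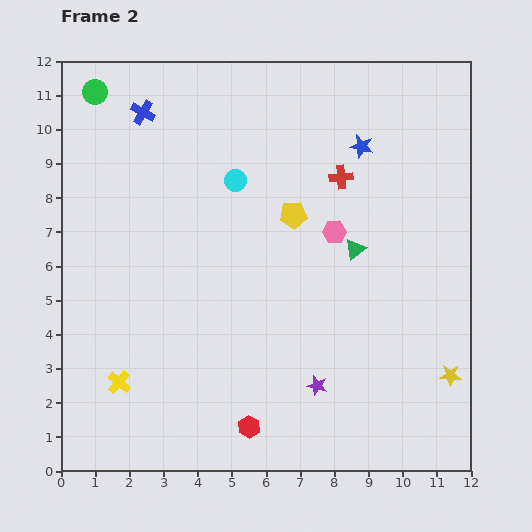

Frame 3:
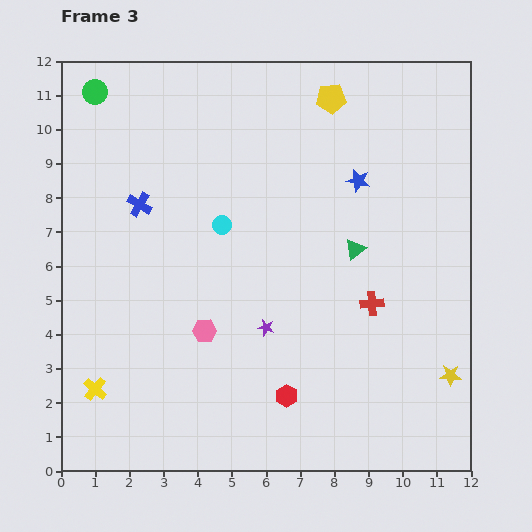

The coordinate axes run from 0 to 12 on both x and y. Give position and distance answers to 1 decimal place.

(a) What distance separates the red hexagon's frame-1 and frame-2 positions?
1.5

The red hexagon moved from (4.3, 2.2) to (5.5, 1.3), a distance of √(1.2² + 0.9²) ≈ 1.5.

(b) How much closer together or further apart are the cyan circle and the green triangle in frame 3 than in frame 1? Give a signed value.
-0.6

Distance in frame 1: 4.6. Distance in frame 3: 4.0.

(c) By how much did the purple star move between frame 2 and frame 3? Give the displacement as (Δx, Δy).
(-1.5, 1.7)

The purple star was at (7.5, 2.5) in frame 2 and (6.0, 4.2) in frame 3.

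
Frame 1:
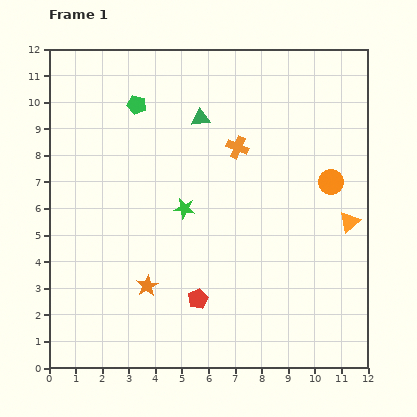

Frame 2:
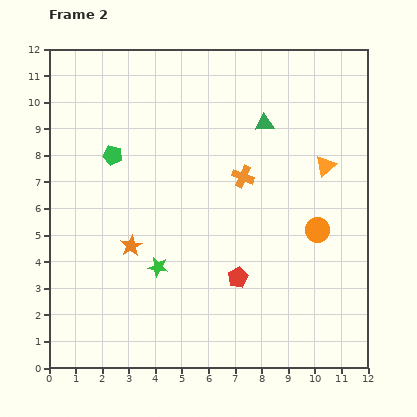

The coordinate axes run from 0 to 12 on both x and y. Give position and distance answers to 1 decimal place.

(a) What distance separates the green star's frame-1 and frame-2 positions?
2.4

The green star moved from (5.1, 6.0) to (4.1, 3.8), a distance of √(1.0² + 2.2²) ≈ 2.4.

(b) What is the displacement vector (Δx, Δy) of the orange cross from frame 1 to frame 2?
(0.2, -1.1)

The orange cross was at (7.1, 8.3) in frame 1 and (7.3, 7.2) in frame 2.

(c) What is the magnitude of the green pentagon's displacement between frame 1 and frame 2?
2.1

The green pentagon moved from (3.3, 9.9) to (2.4, 8.0), a distance of √(0.9² + 1.9²) ≈ 2.1.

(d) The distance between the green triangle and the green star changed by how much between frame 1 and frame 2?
+3.2

Distance in frame 1: 3.5. Distance in frame 2: 6.7.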